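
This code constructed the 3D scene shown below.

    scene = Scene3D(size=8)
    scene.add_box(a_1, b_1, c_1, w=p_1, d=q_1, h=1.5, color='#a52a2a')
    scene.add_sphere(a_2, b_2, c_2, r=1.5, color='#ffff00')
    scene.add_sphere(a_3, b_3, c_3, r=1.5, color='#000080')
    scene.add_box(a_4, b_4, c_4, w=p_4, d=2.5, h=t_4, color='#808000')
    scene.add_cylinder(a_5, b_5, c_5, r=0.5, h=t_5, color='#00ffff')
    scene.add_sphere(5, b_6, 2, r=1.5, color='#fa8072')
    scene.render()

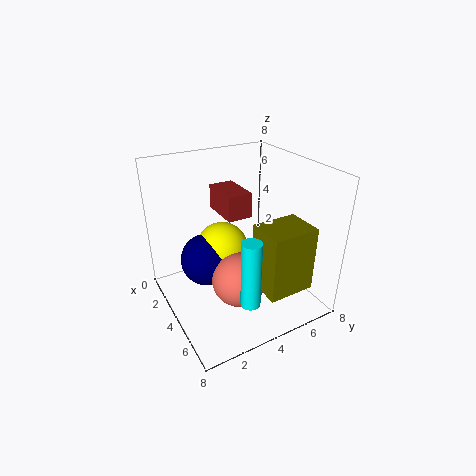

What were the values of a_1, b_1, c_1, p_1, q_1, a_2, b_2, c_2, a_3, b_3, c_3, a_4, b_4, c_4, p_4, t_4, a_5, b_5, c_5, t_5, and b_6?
a_1 = 0.5
b_1 = 4
c_1 = 4.5
p_1 = 2.5
q_1 = 1.5
a_2 = 3
b_2 = 3.5
c_2 = 3
a_3 = 3
b_3 = 2.5
c_3 = 2.5
a_4 = 5.5
b_4 = 4
c_4 = 2
p_4 = 2
t_4 = 3.5
a_5 = 7
b_5 = 3
c_5 = 2
t_5 = 3.5
b_6 = 3.5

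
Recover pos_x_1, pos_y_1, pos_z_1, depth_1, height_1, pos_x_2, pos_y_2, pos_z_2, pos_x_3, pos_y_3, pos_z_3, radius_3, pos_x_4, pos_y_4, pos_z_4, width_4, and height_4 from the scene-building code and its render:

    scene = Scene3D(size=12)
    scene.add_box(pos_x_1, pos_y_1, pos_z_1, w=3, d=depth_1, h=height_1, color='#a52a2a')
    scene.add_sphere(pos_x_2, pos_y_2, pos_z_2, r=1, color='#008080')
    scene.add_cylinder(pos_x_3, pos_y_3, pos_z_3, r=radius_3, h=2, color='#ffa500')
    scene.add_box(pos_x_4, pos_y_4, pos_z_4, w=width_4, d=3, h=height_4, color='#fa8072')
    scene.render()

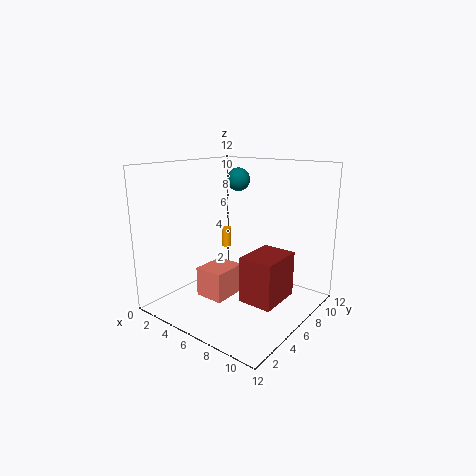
pos_x_1 = 6.5
pos_y_1 = 5.5
pos_z_1 = 0.5
depth_1 = 4
height_1 = 4
pos_x_2 = 4.5
pos_y_2 = 8
pos_z_2 = 10.5
pos_x_3 = 1
pos_y_3 = 10.5
pos_z_3 = 3
radius_3 = 0.5
pos_x_4 = 3.5
pos_y_4 = 3.5
pos_z_4 = 1
width_4 = 2.5
height_4 = 2.5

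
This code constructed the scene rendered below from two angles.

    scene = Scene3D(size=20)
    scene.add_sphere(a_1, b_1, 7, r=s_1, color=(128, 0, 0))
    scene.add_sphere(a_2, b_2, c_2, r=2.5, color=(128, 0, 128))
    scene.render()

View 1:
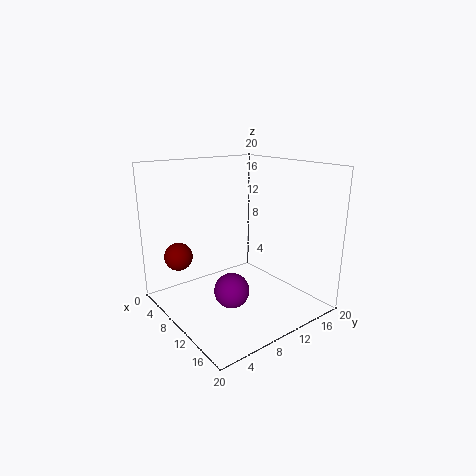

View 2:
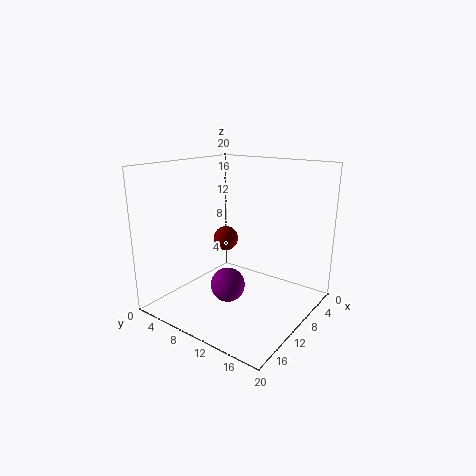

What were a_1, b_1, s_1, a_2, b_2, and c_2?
a_1 = 4.5, b_1 = 3.5, s_1 = 2, a_2 = 10.5, b_2 = 8.5, c_2 = 2.5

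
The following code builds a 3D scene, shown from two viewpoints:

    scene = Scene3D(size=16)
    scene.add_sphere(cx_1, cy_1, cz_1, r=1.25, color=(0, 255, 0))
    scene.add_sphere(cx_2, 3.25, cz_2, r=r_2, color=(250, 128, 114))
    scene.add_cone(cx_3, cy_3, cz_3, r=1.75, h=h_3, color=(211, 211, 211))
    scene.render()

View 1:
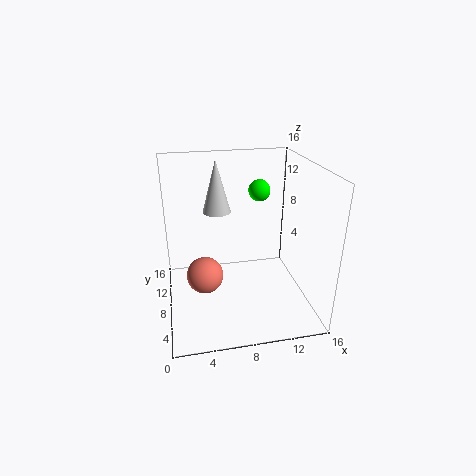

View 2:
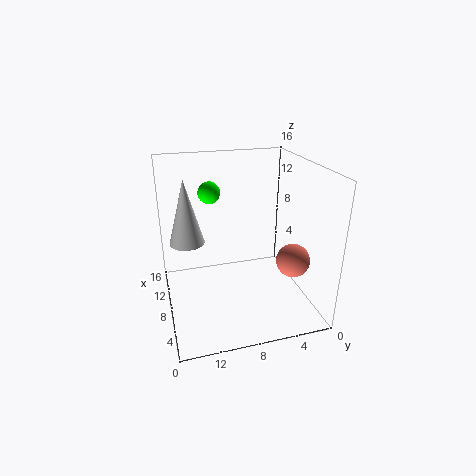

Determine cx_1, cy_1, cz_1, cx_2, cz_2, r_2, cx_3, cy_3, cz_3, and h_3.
cx_1 = 11; cy_1 = 10.5; cz_1 = 12.5; cx_2 = 3.75; cz_2 = 6.75; r_2 = 1.75; cx_3 = 6.5; cy_3 = 13.75; cz_3 = 9; h_3 = 6.5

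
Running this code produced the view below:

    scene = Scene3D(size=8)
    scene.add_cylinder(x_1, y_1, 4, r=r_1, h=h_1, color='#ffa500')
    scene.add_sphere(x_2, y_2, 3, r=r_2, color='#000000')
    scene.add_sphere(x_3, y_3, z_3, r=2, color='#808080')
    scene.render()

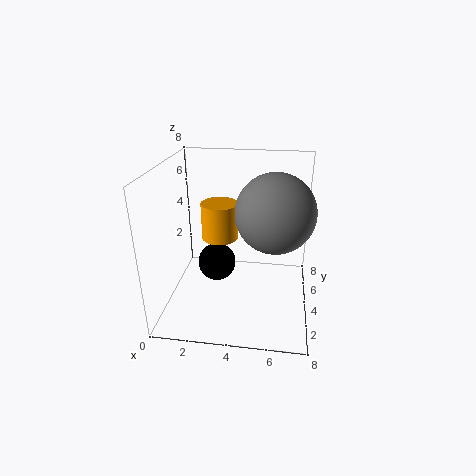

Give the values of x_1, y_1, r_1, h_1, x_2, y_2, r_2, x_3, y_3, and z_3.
x_1 = 3, y_1 = 4, r_1 = 1, h_1 = 2, x_2 = 3, y_2 = 3, r_2 = 1, x_3 = 6, y_3 = 3, z_3 = 6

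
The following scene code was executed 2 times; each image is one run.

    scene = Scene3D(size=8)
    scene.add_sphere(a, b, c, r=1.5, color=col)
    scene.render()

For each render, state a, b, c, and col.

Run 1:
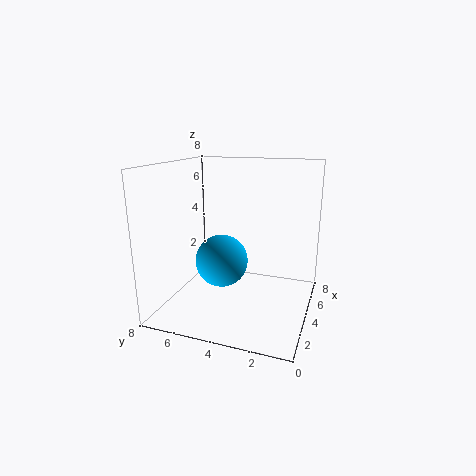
a = 4
b = 5
c = 2.5
col = 'deepskyblue'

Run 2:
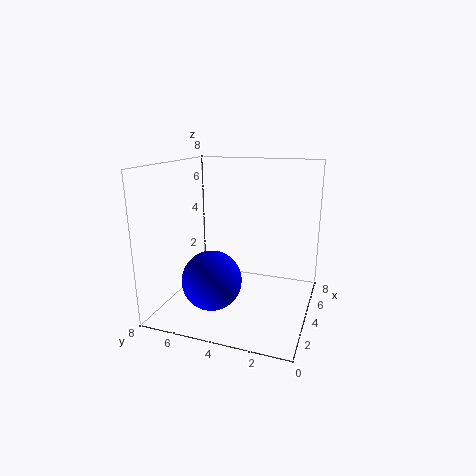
a = 1.5
b = 4.5
c = 2.5
col = 'blue'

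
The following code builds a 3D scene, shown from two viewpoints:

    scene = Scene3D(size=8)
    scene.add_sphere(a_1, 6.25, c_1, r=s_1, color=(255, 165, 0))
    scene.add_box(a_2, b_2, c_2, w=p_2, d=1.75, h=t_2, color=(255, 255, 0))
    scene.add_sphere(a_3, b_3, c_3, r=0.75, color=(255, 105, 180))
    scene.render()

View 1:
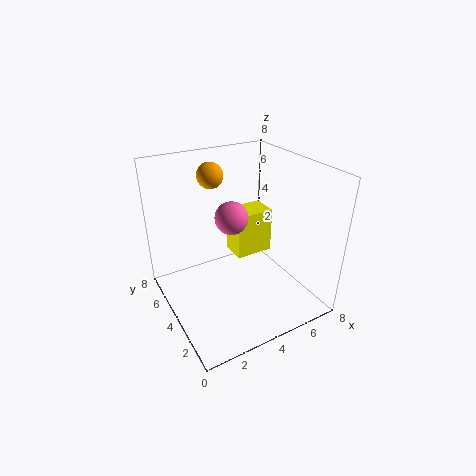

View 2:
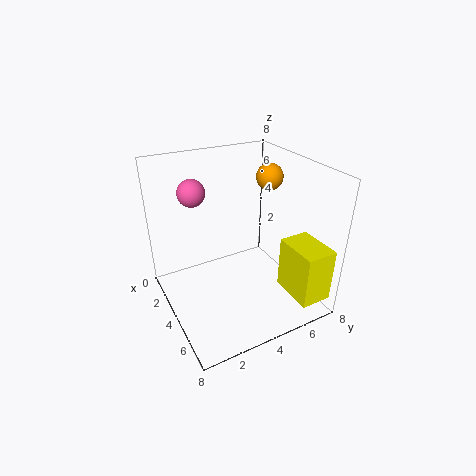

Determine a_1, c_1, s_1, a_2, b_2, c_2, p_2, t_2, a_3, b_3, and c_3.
a_1 = 3.5
c_1 = 7
s_1 = 0.75
a_2 = 5.25
b_2 = 6
c_2 = 1
p_2 = 2.5
t_2 = 3
a_3 = 2.5
b_3 = 2
c_3 = 6.5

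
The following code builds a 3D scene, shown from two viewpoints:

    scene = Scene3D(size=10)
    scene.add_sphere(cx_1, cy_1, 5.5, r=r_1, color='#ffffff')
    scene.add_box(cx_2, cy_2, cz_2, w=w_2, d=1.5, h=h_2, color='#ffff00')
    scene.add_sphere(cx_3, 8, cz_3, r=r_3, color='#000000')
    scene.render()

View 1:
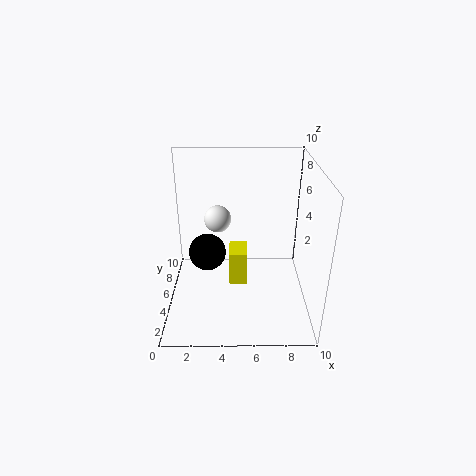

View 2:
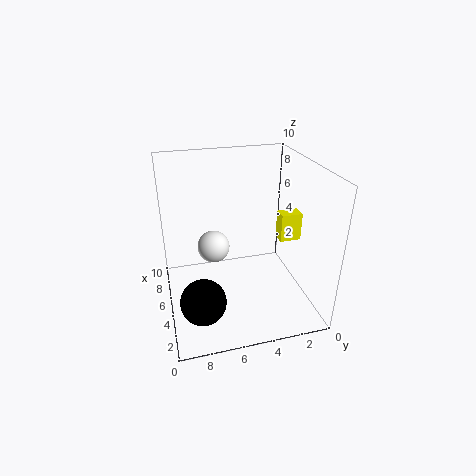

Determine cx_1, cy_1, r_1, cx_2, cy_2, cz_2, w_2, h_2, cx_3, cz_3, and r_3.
cx_1 = 3.5; cy_1 = 7; r_1 = 1; cx_2 = 4.5; cy_2 = 0.5; cz_2 = 4.5; w_2 = 1; h_2 = 2; cx_3 = 2.5; cz_3 = 2; r_3 = 1.5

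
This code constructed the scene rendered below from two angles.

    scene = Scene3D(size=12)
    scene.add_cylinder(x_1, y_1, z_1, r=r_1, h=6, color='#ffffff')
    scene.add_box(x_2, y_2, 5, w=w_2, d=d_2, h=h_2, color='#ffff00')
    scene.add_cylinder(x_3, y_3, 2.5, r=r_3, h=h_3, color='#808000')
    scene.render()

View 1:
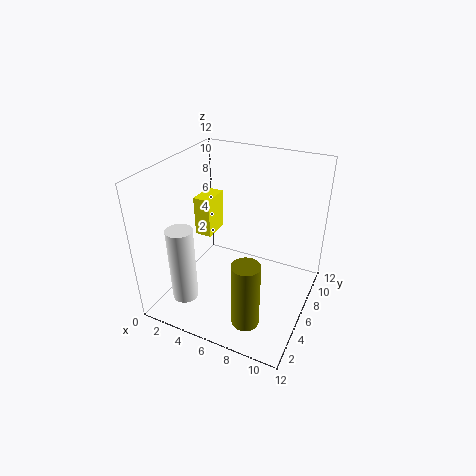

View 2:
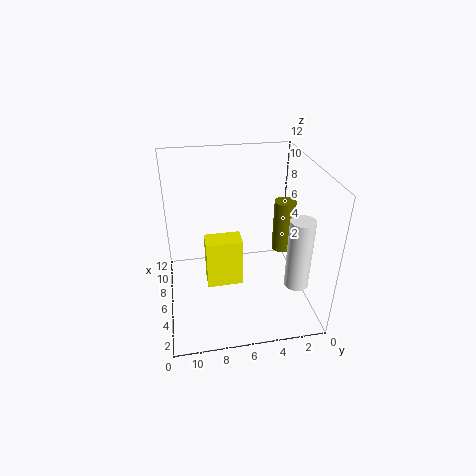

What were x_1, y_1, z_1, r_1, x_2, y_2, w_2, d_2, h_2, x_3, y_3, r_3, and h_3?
x_1 = 3.5, y_1 = 1.5, z_1 = 2.5, r_1 = 1, x_2 = 1.5, y_2 = 6.5, w_2 = 1.5, d_2 = 2.5, h_2 = 3.5, x_3 = 9, y_3 = 1, r_3 = 1, h_3 = 5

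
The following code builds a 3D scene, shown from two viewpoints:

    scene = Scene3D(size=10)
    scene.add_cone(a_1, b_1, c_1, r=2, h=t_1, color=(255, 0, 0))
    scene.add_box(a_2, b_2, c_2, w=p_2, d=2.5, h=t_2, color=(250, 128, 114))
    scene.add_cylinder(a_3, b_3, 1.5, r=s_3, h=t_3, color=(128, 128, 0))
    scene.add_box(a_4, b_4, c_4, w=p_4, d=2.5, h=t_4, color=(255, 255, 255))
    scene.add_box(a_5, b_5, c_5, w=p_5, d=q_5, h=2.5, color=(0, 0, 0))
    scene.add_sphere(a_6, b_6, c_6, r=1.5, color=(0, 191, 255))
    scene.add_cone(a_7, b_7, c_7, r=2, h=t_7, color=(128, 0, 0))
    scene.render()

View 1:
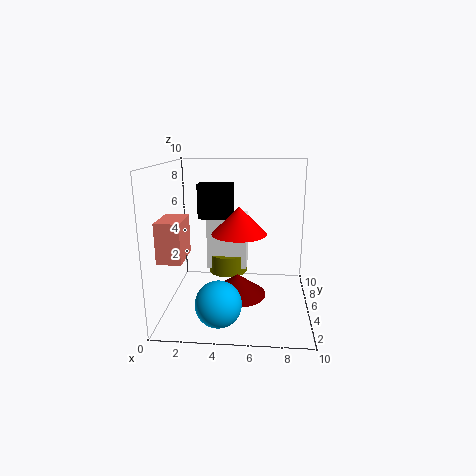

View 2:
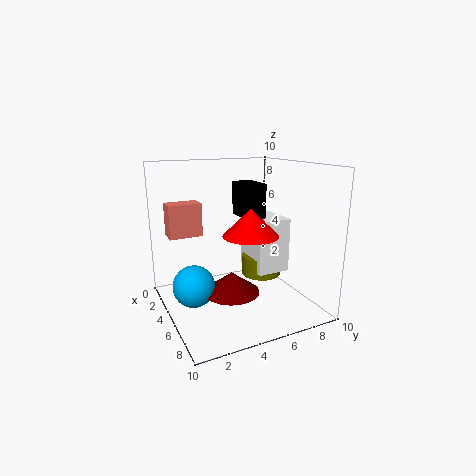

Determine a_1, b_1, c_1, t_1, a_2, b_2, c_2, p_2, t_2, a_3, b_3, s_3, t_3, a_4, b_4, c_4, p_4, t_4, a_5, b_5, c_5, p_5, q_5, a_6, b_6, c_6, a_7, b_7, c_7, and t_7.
a_1 = 5, b_1 = 6, c_1 = 5, t_1 = 2, a_2 = 0.5, b_2 = 1, c_2 = 4.5, p_2 = 1.5, t_2 = 2.5, a_3 = 4, b_3 = 7.5, s_3 = 1.5, t_3 = 1.5, a_4 = 2.5, b_4 = 6.5, c_4 = 2, p_4 = 3, t_4 = 4, a_5 = 2, b_5 = 6, c_5 = 6, p_5 = 2.5, q_5 = 1.5, a_6 = 4, b_6 = 2, c_6 = 1.5, a_7 = 5, b_7 = 4.5, c_7 = 1, t_7 = 1.5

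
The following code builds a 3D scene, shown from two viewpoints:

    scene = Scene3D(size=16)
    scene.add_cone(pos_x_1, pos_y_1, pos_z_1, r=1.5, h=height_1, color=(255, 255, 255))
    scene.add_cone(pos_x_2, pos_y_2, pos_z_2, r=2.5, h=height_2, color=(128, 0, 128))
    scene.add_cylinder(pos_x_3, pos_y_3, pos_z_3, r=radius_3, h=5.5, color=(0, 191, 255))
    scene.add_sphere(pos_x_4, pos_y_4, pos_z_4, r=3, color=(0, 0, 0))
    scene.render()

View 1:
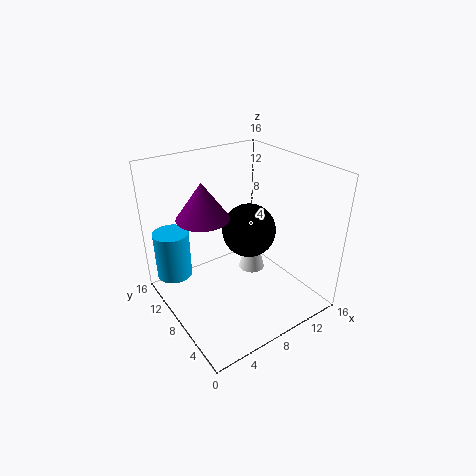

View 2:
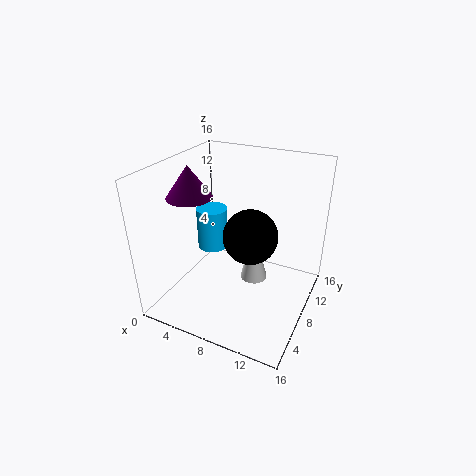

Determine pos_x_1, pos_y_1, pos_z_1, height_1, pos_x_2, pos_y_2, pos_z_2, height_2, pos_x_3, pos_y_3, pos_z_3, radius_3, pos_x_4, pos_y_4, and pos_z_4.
pos_x_1 = 10; pos_y_1 = 8; pos_z_1 = 3.5; height_1 = 6; pos_x_2 = 3; pos_y_2 = 6.5; pos_z_2 = 12.5; height_2 = 3.5; pos_x_3 = 2; pos_y_3 = 12.5; pos_z_3 = 3; radius_3 = 2; pos_x_4 = 9.5; pos_y_4 = 8; pos_z_4 = 8.5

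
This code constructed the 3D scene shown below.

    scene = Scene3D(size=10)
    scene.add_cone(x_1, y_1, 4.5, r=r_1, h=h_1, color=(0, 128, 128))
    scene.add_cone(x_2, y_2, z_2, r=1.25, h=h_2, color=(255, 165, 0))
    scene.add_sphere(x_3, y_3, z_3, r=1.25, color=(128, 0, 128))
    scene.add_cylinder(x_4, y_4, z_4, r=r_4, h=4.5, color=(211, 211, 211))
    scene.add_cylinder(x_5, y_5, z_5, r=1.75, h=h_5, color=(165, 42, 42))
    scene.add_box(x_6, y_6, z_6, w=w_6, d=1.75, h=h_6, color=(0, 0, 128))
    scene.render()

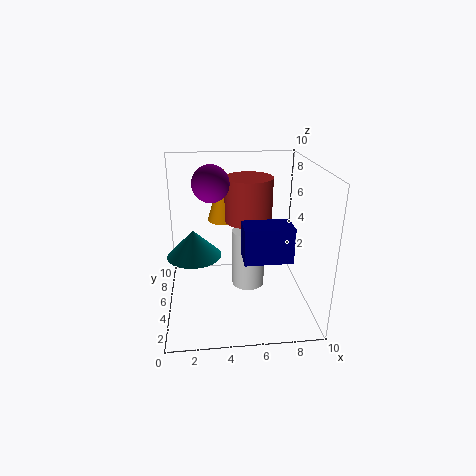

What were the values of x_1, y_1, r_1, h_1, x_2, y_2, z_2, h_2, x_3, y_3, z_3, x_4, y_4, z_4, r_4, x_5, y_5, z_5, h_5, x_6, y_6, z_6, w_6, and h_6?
x_1 = 2, y_1 = 3.75, r_1 = 1.75, h_1 = 1.75, x_2 = 4.25, y_2 = 8, z_2 = 5.25, h_2 = 4, x_3 = 3.25, y_3 = 5.5, z_3 = 8.75, x_4 = 6, y_4 = 6.75, z_4 = 0.25, r_4 = 1.25, x_5 = 6, y_5 = 7, z_5 = 5.5, h_5 = 3.25, x_6 = 5, y_6 = 1.5, z_6 = 4.75, w_6 = 3, h_6 = 2.25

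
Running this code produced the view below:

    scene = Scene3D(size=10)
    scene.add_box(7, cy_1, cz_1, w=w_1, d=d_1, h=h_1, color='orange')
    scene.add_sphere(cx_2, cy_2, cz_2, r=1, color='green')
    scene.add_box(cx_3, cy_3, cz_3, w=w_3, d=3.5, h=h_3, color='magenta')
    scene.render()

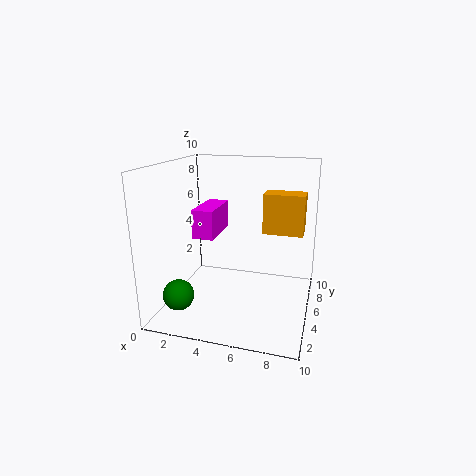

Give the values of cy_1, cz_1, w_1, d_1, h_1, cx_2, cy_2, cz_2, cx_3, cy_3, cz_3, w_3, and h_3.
cy_1 = 3.5, cz_1 = 6, w_1 = 2.5, d_1 = 1.5, h_1 = 2.5, cx_2 = 2, cy_2 = 1.5, cz_2 = 2, cx_3 = 2, cy_3 = 4, cz_3 = 5, w_3 = 1.5, h_3 = 2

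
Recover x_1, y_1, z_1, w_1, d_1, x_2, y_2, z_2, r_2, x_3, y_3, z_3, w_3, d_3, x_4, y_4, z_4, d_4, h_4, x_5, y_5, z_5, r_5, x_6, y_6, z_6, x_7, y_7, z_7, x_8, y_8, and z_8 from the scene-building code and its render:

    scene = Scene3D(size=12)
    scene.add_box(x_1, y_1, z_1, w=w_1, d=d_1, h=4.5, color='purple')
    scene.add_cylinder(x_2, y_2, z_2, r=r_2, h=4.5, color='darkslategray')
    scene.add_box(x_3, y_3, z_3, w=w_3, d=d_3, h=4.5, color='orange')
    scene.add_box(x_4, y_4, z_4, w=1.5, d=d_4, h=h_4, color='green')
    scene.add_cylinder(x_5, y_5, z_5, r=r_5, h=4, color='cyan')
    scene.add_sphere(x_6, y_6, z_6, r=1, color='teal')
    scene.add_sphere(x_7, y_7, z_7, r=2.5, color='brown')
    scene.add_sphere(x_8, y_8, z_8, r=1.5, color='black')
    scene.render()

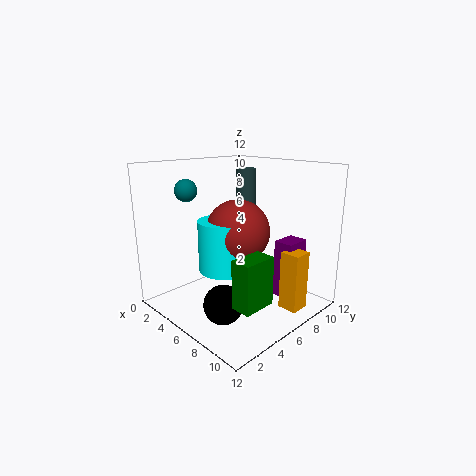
x_1 = 9.5
y_1 = 6.5
z_1 = 2
w_1 = 1.5
d_1 = 2
x_2 = 2
y_2 = 11
z_2 = 6.5
r_2 = 1
x_3 = 10.5
y_3 = 6
z_3 = 1.5
w_3 = 1.5
d_3 = 1.5
x_4 = 10
y_4 = 1.5
z_4 = 3
d_4 = 2.5
h_4 = 3.5
x_5 = 6.5
y_5 = 4
z_5 = 4
r_5 = 2
x_6 = 1
y_6 = 4.5
z_6 = 9.5
x_7 = 7
y_7 = 5
z_7 = 7
x_8 = 8
y_8 = 2.5
z_8 = 2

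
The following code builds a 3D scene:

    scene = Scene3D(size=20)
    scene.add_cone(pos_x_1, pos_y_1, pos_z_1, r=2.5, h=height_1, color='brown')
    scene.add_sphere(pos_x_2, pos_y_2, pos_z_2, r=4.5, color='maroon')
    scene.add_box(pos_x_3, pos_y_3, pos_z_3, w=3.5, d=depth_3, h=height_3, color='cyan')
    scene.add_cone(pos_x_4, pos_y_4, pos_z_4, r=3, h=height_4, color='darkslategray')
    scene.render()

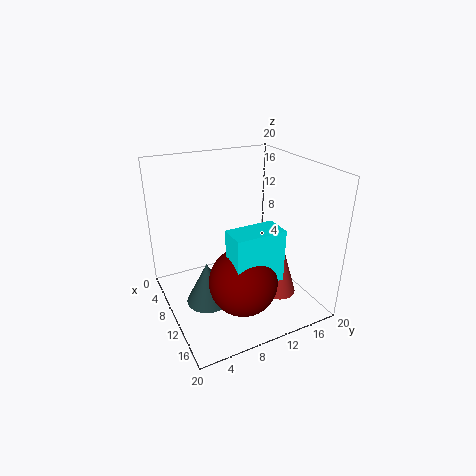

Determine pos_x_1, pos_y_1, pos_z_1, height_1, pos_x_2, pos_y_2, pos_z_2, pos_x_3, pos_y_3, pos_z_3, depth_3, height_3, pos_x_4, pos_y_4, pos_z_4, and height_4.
pos_x_1 = 12
pos_y_1 = 16
pos_z_1 = 0.5
height_1 = 8.5
pos_x_2 = 14.5
pos_y_2 = 8.5
pos_z_2 = 6
pos_x_3 = 13.5
pos_y_3 = 6.5
pos_z_3 = 6.5
depth_3 = 6.5
height_3 = 7
pos_x_4 = 10.5
pos_y_4 = 5
pos_z_4 = 1.5
height_4 = 6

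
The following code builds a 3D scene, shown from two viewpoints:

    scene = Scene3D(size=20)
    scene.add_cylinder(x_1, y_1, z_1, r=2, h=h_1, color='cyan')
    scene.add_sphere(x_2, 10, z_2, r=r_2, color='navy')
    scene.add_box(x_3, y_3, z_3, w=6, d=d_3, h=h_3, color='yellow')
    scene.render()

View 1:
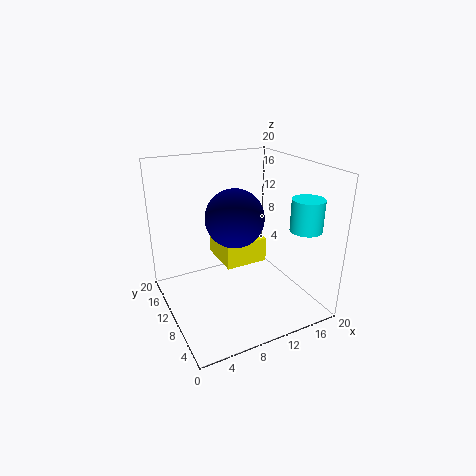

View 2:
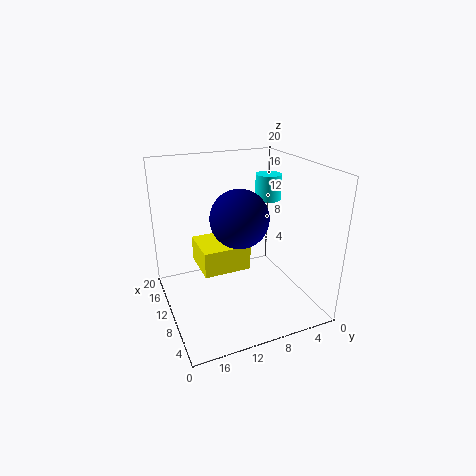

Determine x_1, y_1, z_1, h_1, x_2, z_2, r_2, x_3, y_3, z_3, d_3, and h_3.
x_1 = 15.5; y_1 = 2.5; z_1 = 13; h_1 = 4; x_2 = 9.5; z_2 = 13; r_2 = 4; x_3 = 8; y_3 = 9; z_3 = 6; d_3 = 6.5; h_3 = 3.5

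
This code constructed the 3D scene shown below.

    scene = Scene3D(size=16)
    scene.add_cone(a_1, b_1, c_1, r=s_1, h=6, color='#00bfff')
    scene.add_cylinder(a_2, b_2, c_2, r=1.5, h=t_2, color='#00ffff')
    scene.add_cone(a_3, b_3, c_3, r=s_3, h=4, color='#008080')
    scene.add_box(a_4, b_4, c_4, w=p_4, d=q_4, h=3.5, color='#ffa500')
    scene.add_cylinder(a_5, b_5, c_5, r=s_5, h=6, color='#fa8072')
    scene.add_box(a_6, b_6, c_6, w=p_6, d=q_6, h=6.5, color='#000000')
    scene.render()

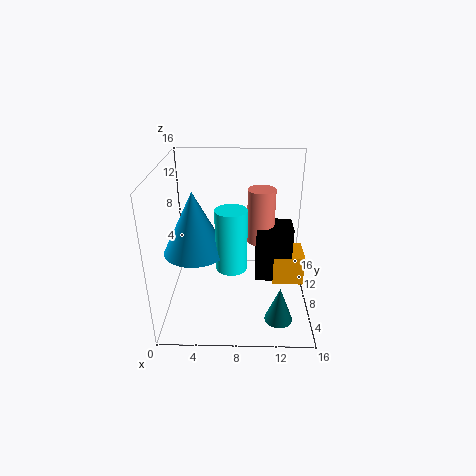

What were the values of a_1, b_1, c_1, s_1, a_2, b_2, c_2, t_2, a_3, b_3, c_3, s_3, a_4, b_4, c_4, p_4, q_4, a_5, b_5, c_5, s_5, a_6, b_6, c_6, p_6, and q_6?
a_1 = 4, b_1 = 3.5, c_1 = 9, s_1 = 3, a_2 = 7.5, b_2 = 3, c_2 = 7.5, t_2 = 6, a_3 = 12.5, b_3 = 3.5, c_3 = 0.5, s_3 = 1.5, a_4 = 12, b_4 = 7, c_4 = 2.5, p_4 = 3.5, q_4 = 3.5, a_5 = 10.5, b_5 = 8.5, c_5 = 7.5, s_5 = 1.5, a_6 = 10, b_6 = 7, c_6 = 3, p_6 = 4, q_6 = 3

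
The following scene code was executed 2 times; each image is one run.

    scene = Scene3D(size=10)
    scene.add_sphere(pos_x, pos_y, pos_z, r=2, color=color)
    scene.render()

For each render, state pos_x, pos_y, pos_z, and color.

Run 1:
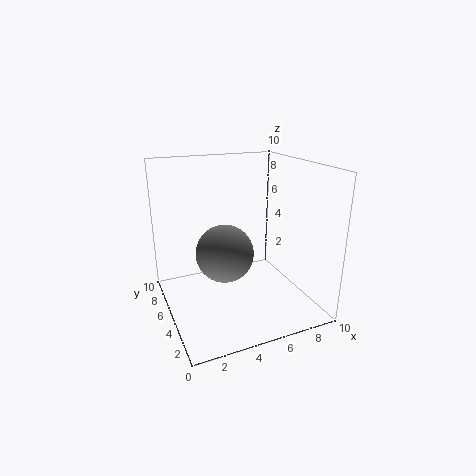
pos_x = 4
pos_y = 5
pos_z = 4
color = 'gray'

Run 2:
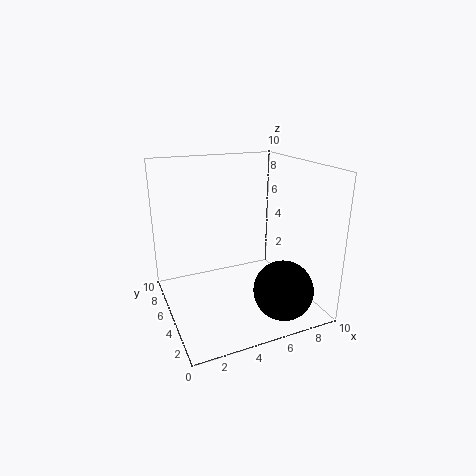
pos_x = 7
pos_y = 2
pos_z = 2
color = 'black'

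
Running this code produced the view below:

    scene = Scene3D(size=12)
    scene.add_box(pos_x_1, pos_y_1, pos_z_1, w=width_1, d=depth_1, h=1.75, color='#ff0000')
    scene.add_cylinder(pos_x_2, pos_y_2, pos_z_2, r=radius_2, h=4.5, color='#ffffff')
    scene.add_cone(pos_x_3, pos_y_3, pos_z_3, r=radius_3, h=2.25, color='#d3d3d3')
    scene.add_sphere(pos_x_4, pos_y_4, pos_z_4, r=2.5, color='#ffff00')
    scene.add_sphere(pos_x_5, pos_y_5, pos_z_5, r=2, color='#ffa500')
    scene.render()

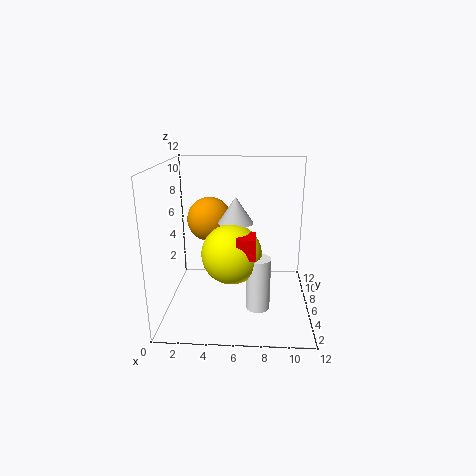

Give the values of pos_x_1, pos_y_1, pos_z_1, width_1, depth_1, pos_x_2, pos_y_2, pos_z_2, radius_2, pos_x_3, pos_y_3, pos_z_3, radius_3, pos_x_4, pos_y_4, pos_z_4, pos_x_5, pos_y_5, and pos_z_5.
pos_x_1 = 6, pos_y_1 = 3.5, pos_z_1 = 5, width_1 = 1.5, depth_1 = 2, pos_x_2 = 7.75, pos_y_2 = 4.75, pos_z_2 = 0.25, radius_2 = 1, pos_x_3 = 5.75, pos_y_3 = 7, pos_z_3 = 7, radius_3 = 1.5, pos_x_4 = 5.5, pos_y_4 = 5.5, pos_z_4 = 4.75, pos_x_5 = 3.25, pos_y_5 = 8.75, pos_z_5 = 6.75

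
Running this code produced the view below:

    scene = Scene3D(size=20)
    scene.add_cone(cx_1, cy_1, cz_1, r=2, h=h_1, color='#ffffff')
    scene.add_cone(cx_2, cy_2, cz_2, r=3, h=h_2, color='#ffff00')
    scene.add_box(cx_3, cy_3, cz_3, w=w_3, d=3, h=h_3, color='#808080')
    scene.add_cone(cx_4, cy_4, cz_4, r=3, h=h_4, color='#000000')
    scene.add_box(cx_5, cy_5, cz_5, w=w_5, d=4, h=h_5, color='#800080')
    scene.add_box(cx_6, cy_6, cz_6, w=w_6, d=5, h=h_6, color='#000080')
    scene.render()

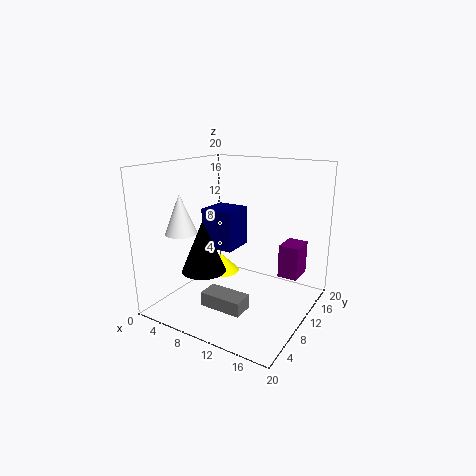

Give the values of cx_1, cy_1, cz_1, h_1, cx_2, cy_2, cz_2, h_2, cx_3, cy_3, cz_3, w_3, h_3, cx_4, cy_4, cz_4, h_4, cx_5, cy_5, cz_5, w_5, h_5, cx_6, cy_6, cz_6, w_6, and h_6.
cx_1 = 6, cy_1 = 3, cz_1 = 12, h_1 = 5, cx_2 = 3, cy_2 = 16, cz_2 = 1, h_2 = 3, cx_3 = 7, cy_3 = 5, cz_3 = 1, w_3 = 6, h_3 = 2, cx_4 = 7, cy_4 = 6, cz_4 = 6, h_4 = 7, cx_5 = 14, cy_5 = 15, cz_5 = 3, w_5 = 3, h_5 = 5, cx_6 = 3, cy_6 = 11, cz_6 = 7, w_6 = 5, h_6 = 6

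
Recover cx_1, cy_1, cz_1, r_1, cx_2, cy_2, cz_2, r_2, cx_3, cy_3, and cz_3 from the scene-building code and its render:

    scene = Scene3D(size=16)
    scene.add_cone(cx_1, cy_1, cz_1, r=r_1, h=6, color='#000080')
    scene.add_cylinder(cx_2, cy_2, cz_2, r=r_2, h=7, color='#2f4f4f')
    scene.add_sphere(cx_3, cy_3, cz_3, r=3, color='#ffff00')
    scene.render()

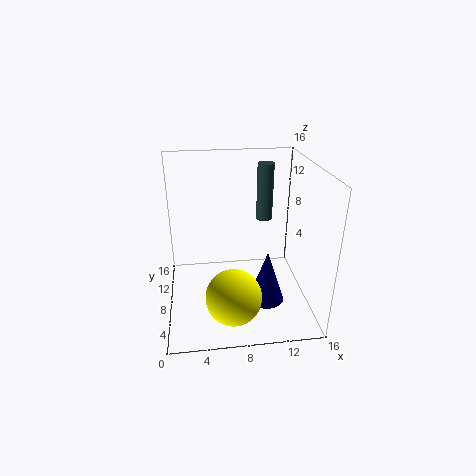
cx_1 = 11; cy_1 = 6; cz_1 = 1; r_1 = 2; cx_2 = 12; cy_2 = 13; cz_2 = 8; r_2 = 1; cx_3 = 7; cy_3 = 4; cz_3 = 3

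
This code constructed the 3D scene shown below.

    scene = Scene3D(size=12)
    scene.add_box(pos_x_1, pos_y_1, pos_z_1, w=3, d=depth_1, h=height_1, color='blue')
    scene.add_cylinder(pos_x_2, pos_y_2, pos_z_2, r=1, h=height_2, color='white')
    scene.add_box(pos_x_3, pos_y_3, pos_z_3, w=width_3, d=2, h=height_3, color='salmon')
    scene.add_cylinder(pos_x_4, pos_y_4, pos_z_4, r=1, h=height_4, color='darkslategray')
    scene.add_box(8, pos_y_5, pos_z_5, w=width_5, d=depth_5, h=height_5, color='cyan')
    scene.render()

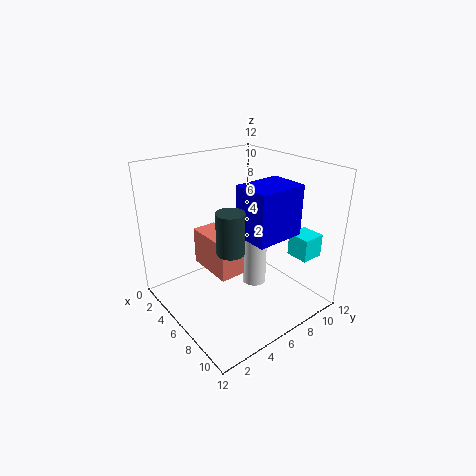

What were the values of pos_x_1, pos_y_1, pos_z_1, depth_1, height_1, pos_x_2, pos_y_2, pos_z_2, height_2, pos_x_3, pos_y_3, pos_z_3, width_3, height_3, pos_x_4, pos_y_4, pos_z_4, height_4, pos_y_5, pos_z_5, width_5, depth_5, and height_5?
pos_x_1 = 7; pos_y_1 = 5; pos_z_1 = 7; depth_1 = 4; height_1 = 4; pos_x_2 = 7; pos_y_2 = 7; pos_z_2 = 2; height_2 = 5; pos_x_3 = 4; pos_y_3 = 3; pos_z_3 = 4; width_3 = 4; height_3 = 3; pos_x_4 = 9; pos_y_4 = 3; pos_z_4 = 7; height_4 = 3; pos_y_5 = 10; pos_z_5 = 4; width_5 = 2; depth_5 = 2; height_5 = 2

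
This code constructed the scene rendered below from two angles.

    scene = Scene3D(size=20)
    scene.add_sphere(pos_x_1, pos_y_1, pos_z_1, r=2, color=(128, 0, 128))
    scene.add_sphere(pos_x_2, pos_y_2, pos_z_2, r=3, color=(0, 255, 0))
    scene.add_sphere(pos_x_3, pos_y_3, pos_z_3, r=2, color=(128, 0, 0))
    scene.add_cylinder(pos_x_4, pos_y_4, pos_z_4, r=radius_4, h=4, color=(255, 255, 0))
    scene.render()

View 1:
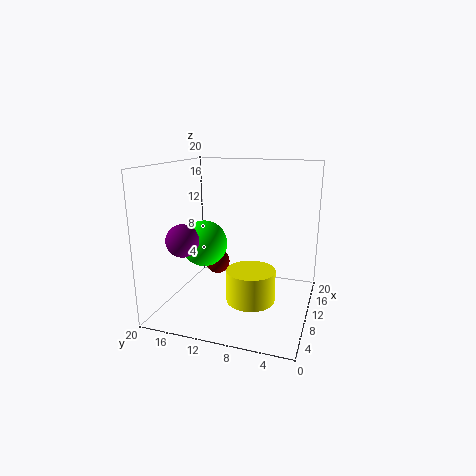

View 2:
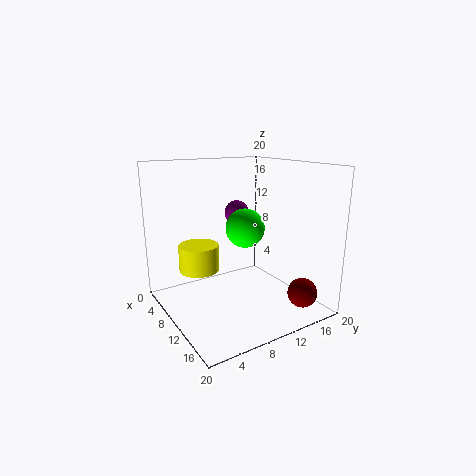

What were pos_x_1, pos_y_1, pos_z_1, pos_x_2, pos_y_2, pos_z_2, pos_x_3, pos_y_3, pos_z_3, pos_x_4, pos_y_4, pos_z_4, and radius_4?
pos_x_1 = 2.5; pos_y_1 = 14.5; pos_z_1 = 11.5; pos_x_2 = 6.5; pos_y_2 = 13.5; pos_z_2 = 10; pos_x_3 = 17; pos_y_3 = 16; pos_z_3 = 3; pos_x_4 = 4.5; pos_y_4 = 6.5; pos_z_4 = 4; radius_4 = 3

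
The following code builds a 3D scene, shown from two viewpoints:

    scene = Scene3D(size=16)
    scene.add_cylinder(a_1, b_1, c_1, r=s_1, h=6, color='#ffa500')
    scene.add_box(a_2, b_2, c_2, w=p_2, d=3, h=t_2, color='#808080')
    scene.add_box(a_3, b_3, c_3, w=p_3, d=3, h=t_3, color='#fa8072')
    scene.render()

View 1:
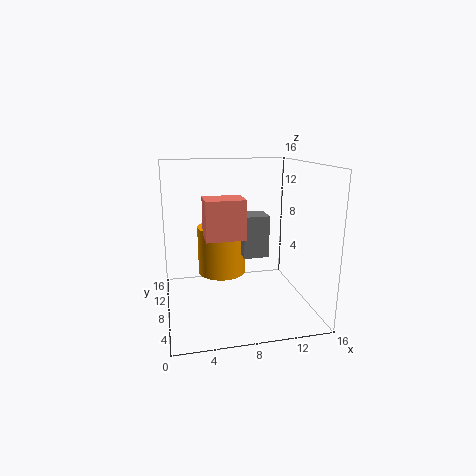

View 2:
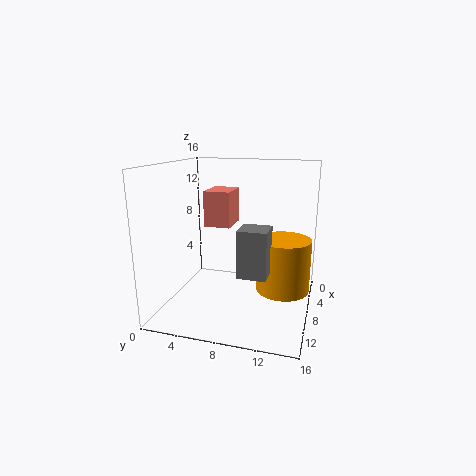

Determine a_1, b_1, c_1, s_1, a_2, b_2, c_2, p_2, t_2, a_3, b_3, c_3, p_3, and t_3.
a_1 = 7, b_1 = 13, c_1 = 2, s_1 = 3, a_2 = 9, b_2 = 9, c_2 = 5, p_2 = 3, t_2 = 5, a_3 = 4, b_3 = 4, c_3 = 9, p_3 = 4, t_3 = 4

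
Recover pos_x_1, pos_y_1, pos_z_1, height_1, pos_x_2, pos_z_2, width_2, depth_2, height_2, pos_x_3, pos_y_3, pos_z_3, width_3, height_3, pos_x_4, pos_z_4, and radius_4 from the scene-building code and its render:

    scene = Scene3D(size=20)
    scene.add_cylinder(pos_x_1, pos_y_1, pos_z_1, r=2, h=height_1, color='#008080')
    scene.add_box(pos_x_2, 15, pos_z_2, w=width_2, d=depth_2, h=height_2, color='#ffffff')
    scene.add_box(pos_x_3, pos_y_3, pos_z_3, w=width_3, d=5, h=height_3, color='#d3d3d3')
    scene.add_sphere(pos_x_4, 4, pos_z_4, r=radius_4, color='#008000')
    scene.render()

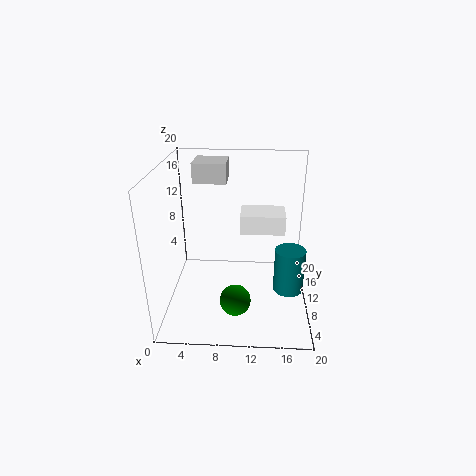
pos_x_1 = 17
pos_y_1 = 7
pos_z_1 = 4
height_1 = 6
pos_x_2 = 10
pos_z_2 = 8
width_2 = 7
depth_2 = 5
height_2 = 3
pos_x_3 = 3
pos_y_3 = 15
pos_z_3 = 16
width_3 = 5
height_3 = 3
pos_x_4 = 10
pos_z_4 = 4
radius_4 = 2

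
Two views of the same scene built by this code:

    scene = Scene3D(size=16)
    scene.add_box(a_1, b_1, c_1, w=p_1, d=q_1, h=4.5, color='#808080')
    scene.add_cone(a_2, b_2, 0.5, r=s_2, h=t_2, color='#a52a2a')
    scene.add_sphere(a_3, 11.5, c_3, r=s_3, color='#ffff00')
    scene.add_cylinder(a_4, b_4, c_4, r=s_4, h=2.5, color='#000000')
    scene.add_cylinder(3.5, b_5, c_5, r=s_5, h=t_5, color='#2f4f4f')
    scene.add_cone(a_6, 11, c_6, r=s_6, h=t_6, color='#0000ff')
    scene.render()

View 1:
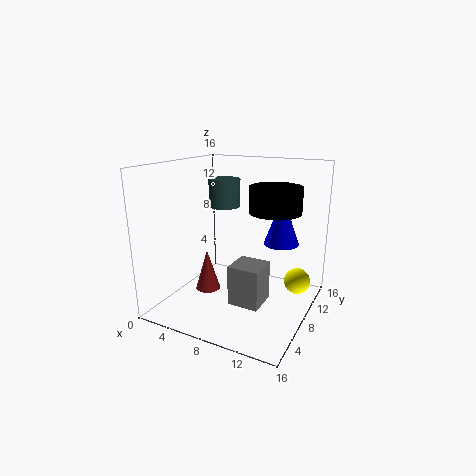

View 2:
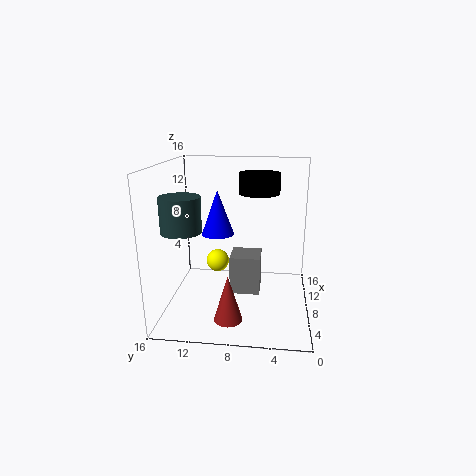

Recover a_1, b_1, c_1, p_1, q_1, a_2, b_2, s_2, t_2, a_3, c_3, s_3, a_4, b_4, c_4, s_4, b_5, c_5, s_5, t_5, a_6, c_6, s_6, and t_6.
a_1 = 8
b_1 = 5.5
c_1 = 1
p_1 = 3.5
q_1 = 3.5
a_2 = 3.5
b_2 = 8.5
s_2 = 1.5
t_2 = 5
a_3 = 14
c_3 = 2.5
s_3 = 1.5
a_4 = 13
b_4 = 6
c_4 = 12
s_4 = 2.5
b_5 = 13
c_5 = 10
s_5 = 2
t_5 = 3.5
a_6 = 12
c_6 = 7
s_6 = 2
t_6 = 5.5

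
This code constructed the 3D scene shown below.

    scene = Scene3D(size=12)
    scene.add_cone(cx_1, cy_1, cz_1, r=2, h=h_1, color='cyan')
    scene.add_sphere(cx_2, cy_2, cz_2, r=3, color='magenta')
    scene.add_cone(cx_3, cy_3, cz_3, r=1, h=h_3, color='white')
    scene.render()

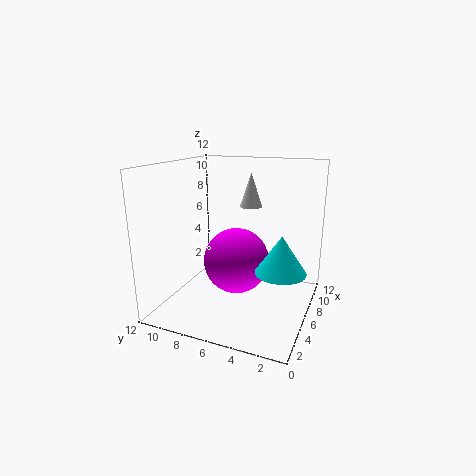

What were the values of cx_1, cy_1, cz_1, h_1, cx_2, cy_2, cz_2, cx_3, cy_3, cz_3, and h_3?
cx_1 = 5; cy_1 = 2; cz_1 = 4; h_1 = 3; cx_2 = 8; cy_2 = 7; cz_2 = 3; cx_3 = 9; cy_3 = 6; cz_3 = 8; h_3 = 3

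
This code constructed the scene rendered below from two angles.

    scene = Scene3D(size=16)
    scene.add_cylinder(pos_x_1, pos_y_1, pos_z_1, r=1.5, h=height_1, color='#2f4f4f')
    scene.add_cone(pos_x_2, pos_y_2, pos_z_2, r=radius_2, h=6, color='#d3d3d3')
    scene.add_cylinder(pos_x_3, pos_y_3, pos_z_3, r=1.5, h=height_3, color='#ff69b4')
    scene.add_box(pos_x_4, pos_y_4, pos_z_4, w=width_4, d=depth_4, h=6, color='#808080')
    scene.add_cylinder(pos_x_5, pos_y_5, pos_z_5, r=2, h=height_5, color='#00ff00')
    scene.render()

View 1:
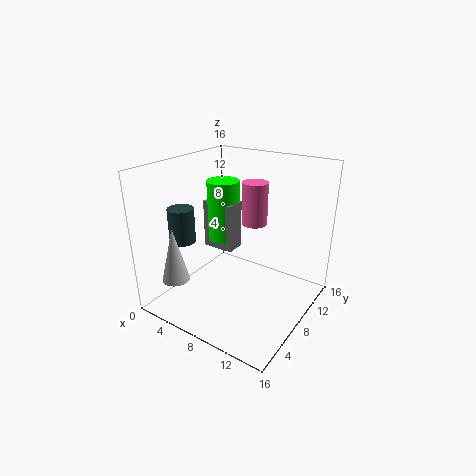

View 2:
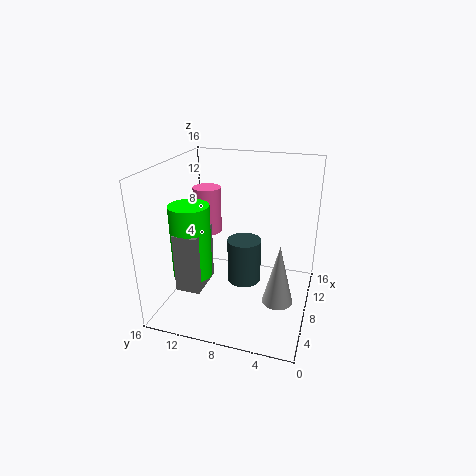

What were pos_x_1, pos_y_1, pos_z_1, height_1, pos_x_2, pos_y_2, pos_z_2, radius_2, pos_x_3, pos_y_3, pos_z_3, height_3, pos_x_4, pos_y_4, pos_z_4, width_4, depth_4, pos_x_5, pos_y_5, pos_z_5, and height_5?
pos_x_1 = 2, pos_y_1 = 5.5, pos_z_1 = 7, height_1 = 4, pos_x_2 = 3.5, pos_y_2 = 2.5, pos_z_2 = 4, radius_2 = 1.5, pos_x_3 = 8, pos_y_3 = 11.5, pos_z_3 = 8.5, height_3 = 5, pos_x_4 = 1.5, pos_y_4 = 10, pos_z_4 = 4.5, width_4 = 4, depth_4 = 2.5, pos_x_5 = 3.5, pos_y_5 = 11.5, pos_z_5 = 5.5, height_5 = 7.5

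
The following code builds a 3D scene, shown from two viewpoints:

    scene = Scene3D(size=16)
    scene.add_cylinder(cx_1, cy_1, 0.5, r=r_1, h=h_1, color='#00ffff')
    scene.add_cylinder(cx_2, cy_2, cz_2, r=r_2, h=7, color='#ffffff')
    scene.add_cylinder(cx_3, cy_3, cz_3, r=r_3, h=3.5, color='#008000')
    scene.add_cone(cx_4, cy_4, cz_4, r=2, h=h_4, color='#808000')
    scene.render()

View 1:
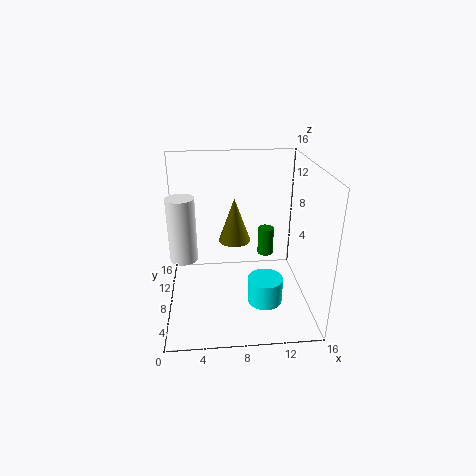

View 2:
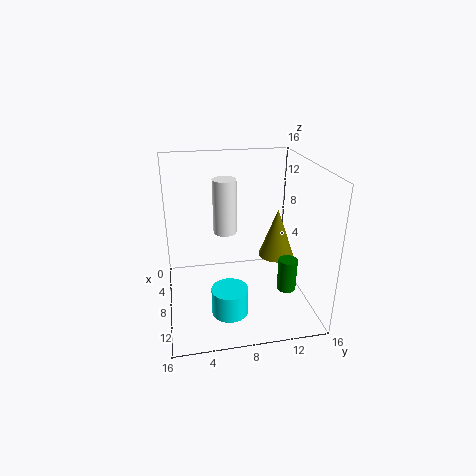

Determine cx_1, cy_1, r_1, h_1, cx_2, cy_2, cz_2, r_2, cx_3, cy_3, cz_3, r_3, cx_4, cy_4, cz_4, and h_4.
cx_1 = 11; cy_1 = 6.5; r_1 = 2; h_1 = 3; cx_2 = 2; cy_2 = 7.5; cz_2 = 6; r_2 = 1.5; cx_3 = 12; cy_3 = 12.5; cz_3 = 3.5; r_3 = 1; cx_4 = 8; cy_4 = 12.5; cz_4 = 5.5; h_4 = 5.5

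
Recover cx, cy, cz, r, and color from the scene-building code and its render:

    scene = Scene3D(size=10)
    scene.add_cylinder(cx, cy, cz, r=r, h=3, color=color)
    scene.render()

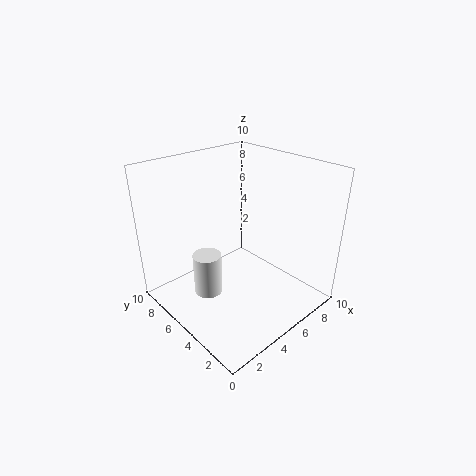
cx = 3; cy = 6; cz = 1; r = 1; color = 'white'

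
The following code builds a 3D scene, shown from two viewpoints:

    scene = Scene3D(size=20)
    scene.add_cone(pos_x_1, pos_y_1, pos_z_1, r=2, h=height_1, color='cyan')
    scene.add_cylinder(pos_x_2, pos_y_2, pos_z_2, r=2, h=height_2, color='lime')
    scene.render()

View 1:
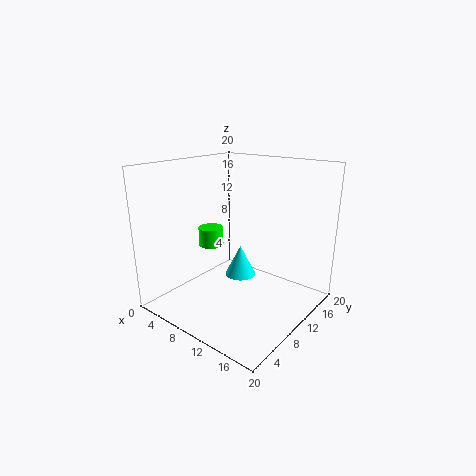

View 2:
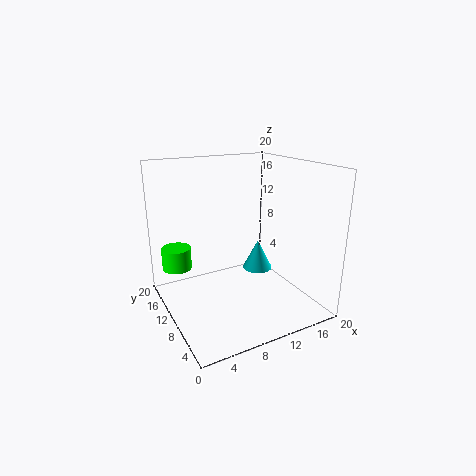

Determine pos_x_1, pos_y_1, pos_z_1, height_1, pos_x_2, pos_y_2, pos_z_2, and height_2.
pos_x_1 = 12
pos_y_1 = 8
pos_z_1 = 6
height_1 = 4
pos_x_2 = 2
pos_y_2 = 13
pos_z_2 = 6
height_2 = 3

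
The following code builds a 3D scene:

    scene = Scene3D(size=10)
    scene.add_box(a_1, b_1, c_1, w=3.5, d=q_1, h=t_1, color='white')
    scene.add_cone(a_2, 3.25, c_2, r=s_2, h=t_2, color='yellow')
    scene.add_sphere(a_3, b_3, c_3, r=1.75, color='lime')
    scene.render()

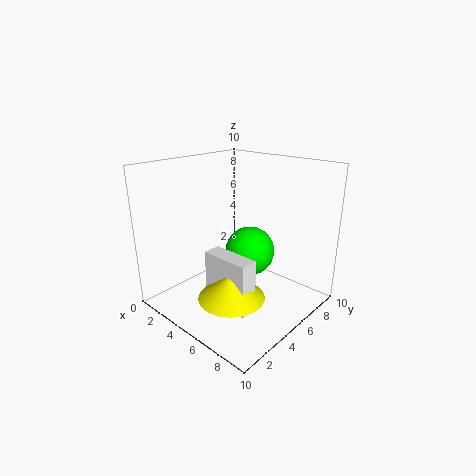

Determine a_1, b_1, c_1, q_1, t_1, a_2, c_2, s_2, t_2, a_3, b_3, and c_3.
a_1 = 3.75, b_1 = 3, c_1 = 0.5, q_1 = 1.25, t_1 = 3.75, a_2 = 6, c_2 = 1.5, s_2 = 2.25, t_2 = 1.75, a_3 = 5.25, b_3 = 6, c_3 = 3.75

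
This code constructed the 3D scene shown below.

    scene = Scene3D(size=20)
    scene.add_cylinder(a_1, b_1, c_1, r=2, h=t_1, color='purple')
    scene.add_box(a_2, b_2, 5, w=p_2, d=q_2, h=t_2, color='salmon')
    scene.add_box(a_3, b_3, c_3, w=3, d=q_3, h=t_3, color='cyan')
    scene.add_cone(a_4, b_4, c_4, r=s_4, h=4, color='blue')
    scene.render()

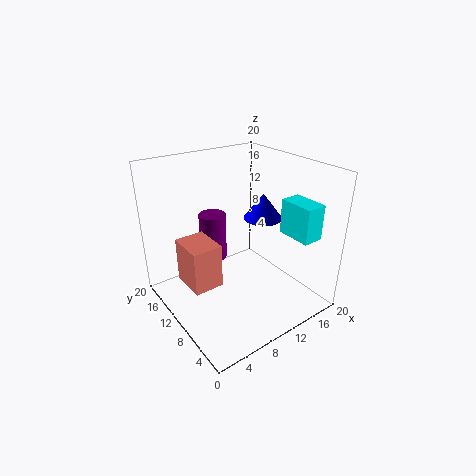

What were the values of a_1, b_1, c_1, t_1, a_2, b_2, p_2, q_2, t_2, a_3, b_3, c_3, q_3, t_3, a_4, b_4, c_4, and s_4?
a_1 = 9
b_1 = 15
c_1 = 5
t_1 = 7
a_2 = 2
b_2 = 8
p_2 = 4
q_2 = 5
t_2 = 6
a_3 = 16
b_3 = 3
c_3 = 10
q_3 = 5
t_3 = 5
a_4 = 17
b_4 = 13
c_4 = 10
s_4 = 3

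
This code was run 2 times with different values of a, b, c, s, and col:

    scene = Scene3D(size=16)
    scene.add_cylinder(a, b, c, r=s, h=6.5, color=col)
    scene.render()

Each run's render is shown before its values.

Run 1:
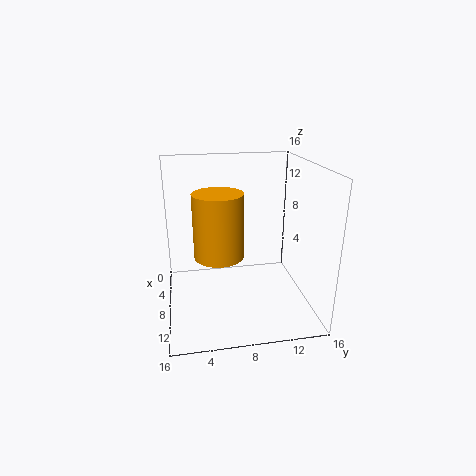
a = 11; b = 5.5; c = 7.5; s = 2.5; col = 'orange'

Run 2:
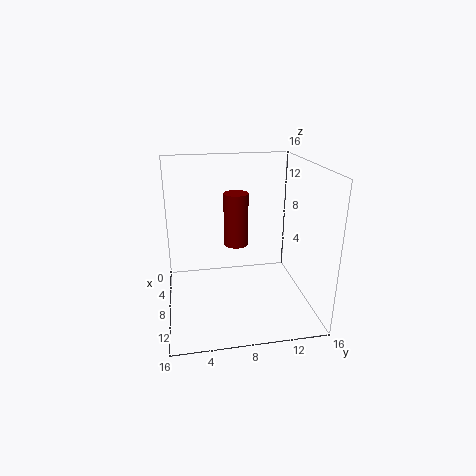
a = 4; b = 8.5; c = 5.5; s = 1.5; col = 'maroon'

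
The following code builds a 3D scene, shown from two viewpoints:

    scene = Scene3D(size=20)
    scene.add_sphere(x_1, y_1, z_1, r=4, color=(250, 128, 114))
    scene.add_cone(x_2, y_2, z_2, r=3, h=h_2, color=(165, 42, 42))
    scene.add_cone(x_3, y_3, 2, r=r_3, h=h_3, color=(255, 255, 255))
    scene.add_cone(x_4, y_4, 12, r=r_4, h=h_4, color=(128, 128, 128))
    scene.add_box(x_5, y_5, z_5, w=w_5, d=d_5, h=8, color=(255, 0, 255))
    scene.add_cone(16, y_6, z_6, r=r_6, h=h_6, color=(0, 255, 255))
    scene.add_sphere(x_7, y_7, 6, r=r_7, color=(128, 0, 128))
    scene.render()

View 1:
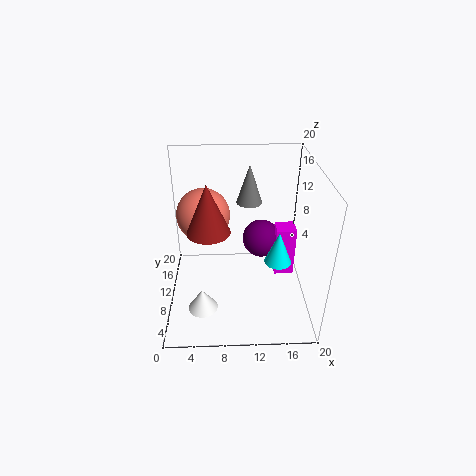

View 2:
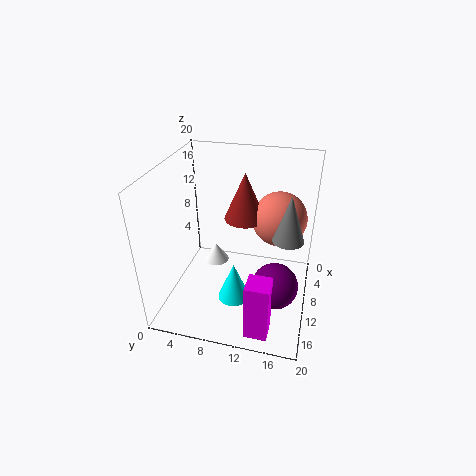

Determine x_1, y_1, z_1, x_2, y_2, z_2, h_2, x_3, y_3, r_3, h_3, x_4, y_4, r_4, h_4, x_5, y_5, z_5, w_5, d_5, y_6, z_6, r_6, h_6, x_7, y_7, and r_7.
x_1 = 5; y_1 = 15; z_1 = 11; x_2 = 6; y_2 = 10; z_2 = 11; h_2 = 7; x_3 = 5; y_3 = 5; r_3 = 2; h_3 = 3; x_4 = 12; y_4 = 17; r_4 = 2; h_4 = 6; x_5 = 16; y_5 = 13; z_5 = 1; w_5 = 3; d_5 = 3; y_6 = 11; z_6 = 5; r_6 = 2; h_6 = 5; x_7 = 14; y_7 = 16; r_7 = 3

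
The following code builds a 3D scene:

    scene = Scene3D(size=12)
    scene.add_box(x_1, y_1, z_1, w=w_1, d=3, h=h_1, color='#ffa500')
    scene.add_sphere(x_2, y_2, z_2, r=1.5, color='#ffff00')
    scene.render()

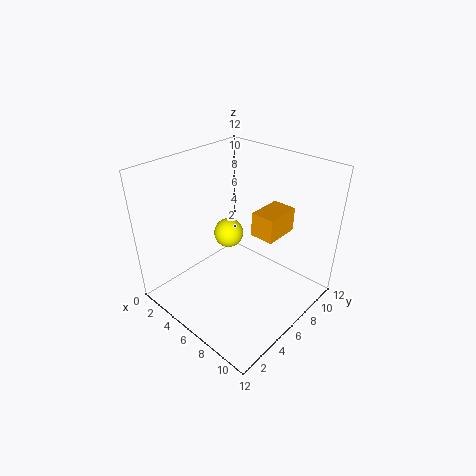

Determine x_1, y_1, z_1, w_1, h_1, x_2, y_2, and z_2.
x_1 = 7, y_1 = 6.5, z_1 = 6.5, w_1 = 2, h_1 = 2, x_2 = 1.5, y_2 = 9.5, z_2 = 3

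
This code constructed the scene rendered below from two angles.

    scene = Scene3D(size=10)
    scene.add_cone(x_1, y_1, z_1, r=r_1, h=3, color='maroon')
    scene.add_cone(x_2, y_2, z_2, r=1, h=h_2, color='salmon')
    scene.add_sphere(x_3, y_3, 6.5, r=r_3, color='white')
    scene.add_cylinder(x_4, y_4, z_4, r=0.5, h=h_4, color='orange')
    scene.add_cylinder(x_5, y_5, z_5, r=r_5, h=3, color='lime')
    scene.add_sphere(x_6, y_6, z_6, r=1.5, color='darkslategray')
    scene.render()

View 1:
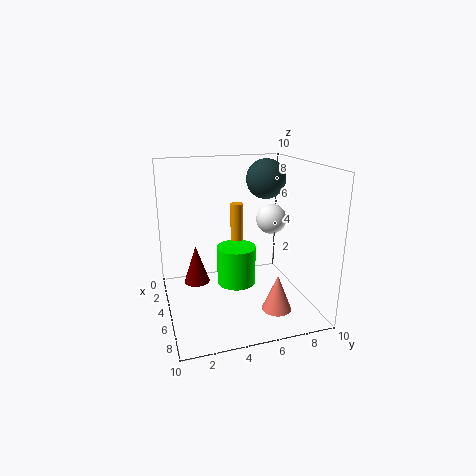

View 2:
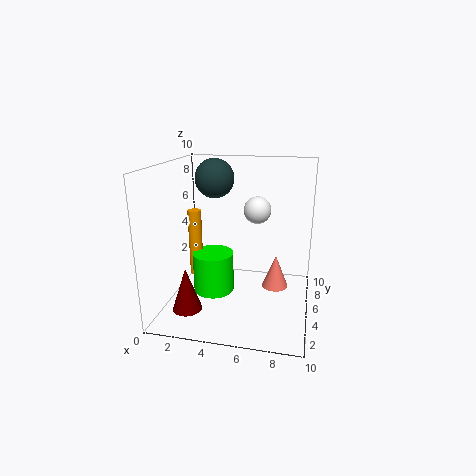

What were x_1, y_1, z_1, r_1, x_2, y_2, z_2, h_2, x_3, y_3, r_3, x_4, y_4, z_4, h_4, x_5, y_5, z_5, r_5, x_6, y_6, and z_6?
x_1 = 2
y_1 = 2.5
z_1 = 0.5
r_1 = 1
x_2 = 7.5
y_2 = 7
z_2 = 0.5
h_2 = 2.5
x_3 = 6
y_3 = 7
r_3 = 1
x_4 = 1.5
y_4 = 6
z_4 = 1.5
h_4 = 5
x_5 = 3
y_5 = 5.5
z_5 = 0.5
r_5 = 1.5
x_6 = 2.5
y_6 = 8
z_6 = 8.5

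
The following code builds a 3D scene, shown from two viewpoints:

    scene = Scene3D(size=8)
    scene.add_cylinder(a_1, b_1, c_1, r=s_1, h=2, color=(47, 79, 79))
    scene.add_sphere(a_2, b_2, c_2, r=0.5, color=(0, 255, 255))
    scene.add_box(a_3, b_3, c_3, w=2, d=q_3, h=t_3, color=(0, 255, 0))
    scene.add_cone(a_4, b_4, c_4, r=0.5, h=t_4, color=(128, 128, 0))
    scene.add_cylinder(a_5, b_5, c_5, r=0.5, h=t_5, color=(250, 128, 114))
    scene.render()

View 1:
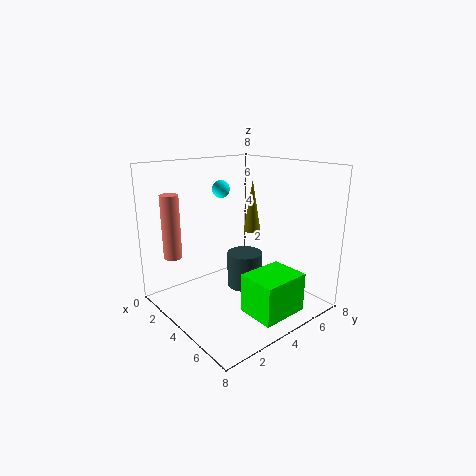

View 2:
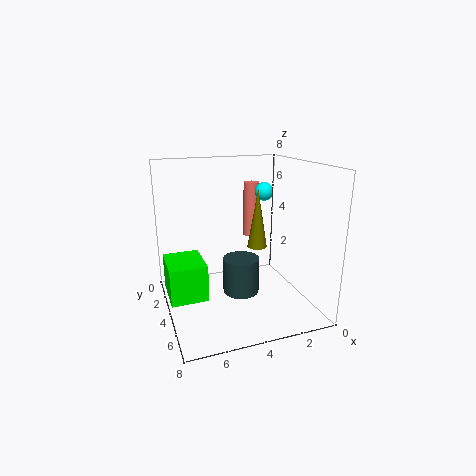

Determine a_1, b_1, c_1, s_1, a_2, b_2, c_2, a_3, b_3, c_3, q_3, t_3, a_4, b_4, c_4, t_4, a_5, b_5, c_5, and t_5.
a_1 = 4, b_1 = 4.5, c_1 = 1, s_1 = 1, a_2 = 2.5, b_2 = 4, c_2 = 6.5, a_3 = 6, b_3 = 2.5, c_3 = 1, q_3 = 2.5, t_3 = 2, a_4 = 3.5, b_4 = 5.5, c_4 = 4, t_4 = 3, a_5 = 2, b_5 = 1, c_5 = 3, t_5 = 3.5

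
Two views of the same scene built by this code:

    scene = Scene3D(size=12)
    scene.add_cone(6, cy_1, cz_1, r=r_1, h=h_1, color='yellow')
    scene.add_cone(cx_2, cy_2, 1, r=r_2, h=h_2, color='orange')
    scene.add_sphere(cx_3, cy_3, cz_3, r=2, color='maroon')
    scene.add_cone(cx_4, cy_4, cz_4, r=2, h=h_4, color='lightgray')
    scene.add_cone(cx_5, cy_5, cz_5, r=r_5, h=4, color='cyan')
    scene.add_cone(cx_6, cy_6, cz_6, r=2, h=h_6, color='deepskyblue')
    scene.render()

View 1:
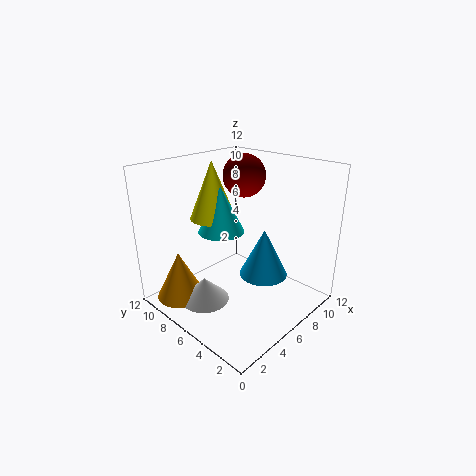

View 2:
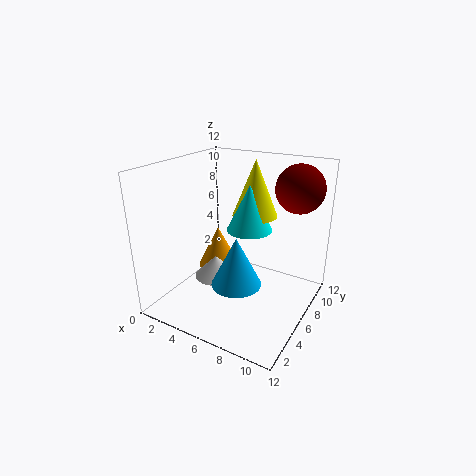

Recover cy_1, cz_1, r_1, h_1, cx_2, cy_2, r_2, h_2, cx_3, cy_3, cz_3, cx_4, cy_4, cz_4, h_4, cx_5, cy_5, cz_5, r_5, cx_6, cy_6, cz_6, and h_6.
cy_1 = 9
cz_1 = 7
r_1 = 2
h_1 = 5
cx_2 = 2
cy_2 = 9
r_2 = 2
h_2 = 4
cx_3 = 10
cy_3 = 9
cz_3 = 10
cx_4 = 3
cy_4 = 7
cz_4 = 1
h_4 = 2
cx_5 = 6
cy_5 = 8
cz_5 = 6
r_5 = 2
cx_6 = 7
cy_6 = 4
cz_6 = 3
h_6 = 4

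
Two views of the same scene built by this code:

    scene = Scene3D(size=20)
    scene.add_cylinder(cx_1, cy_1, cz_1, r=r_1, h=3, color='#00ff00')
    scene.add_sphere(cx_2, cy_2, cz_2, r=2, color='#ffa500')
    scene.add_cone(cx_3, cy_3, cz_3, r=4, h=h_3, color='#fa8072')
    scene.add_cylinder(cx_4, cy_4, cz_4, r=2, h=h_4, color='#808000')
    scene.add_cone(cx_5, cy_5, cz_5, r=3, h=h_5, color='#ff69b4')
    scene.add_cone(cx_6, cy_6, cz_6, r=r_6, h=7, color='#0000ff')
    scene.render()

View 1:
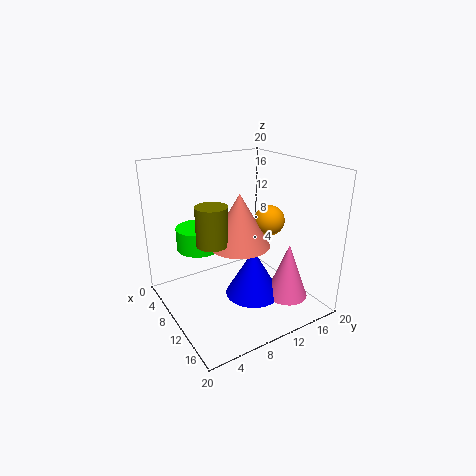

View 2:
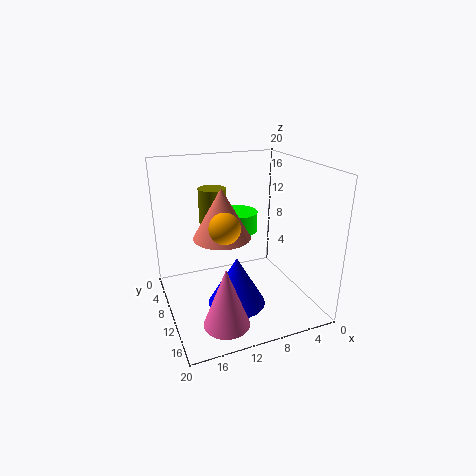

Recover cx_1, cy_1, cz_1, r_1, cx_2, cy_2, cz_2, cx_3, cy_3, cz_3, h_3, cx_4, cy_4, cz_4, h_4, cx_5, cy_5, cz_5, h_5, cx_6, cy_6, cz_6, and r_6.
cx_1 = 8; cy_1 = 5; cz_1 = 9; r_1 = 3; cx_2 = 13; cy_2 = 13; cz_2 = 13; cx_3 = 12; cy_3 = 9; cz_3 = 10; h_3 = 7; cx_4 = 12; cy_4 = 5; cz_4 = 11; h_4 = 5; cx_5 = 14; cy_5 = 16; cz_5 = 1; h_5 = 8; cx_6 = 11; cy_6 = 12; cz_6 = 1; r_6 = 4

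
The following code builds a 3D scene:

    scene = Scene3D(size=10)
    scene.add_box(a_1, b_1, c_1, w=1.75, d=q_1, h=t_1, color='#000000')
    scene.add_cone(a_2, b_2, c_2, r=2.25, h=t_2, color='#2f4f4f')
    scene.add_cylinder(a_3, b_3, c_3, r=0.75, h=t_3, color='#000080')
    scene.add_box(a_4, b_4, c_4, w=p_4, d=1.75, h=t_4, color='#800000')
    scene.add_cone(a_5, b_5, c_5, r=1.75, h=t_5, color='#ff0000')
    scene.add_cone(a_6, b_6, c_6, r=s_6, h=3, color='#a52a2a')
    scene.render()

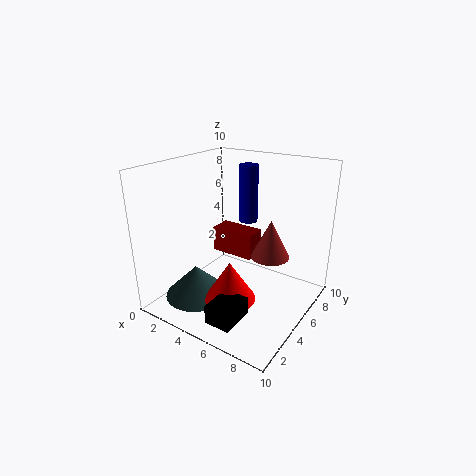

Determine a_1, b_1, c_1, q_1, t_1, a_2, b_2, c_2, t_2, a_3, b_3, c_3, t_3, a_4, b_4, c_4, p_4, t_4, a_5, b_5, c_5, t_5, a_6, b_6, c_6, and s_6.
a_1 = 5.5; b_1 = 0.5; c_1 = 1; q_1 = 2.25; t_1 = 1.25; a_2 = 2.75; b_2 = 3; c_2 = 0.75; t_2 = 2.25; a_3 = 3.5; b_3 = 8.75; c_3 = 4.75; t_3 = 4.5; a_4 = 1.25; b_4 = 7; c_4 = 2.25; p_4 = 3.5; t_4 = 2; a_5 = 5.5; b_5 = 3.25; c_5 = 1.25; t_5 = 2.75; a_6 = 6; b_6 = 8; c_6 = 2.5; s_6 = 1.5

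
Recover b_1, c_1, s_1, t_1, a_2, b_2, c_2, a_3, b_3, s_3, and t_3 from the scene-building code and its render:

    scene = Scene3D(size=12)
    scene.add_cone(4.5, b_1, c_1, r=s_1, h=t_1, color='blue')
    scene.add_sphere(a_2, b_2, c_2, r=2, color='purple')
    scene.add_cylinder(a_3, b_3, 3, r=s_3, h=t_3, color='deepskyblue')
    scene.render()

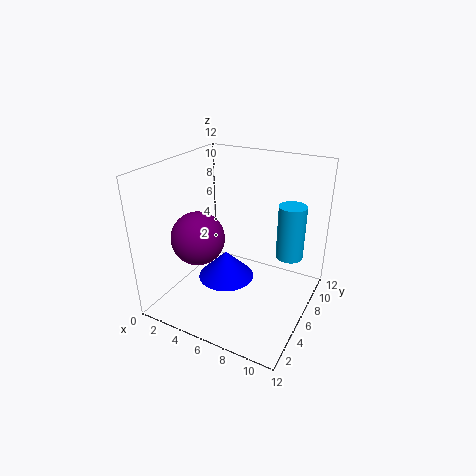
b_1 = 6.5
c_1 = 1.5
s_1 = 2.5
t_1 = 2.5
a_2 = 4.5
b_2 = 2.5
c_2 = 7.25
a_3 = 9.25
b_3 = 10
s_3 = 1.25
t_3 = 5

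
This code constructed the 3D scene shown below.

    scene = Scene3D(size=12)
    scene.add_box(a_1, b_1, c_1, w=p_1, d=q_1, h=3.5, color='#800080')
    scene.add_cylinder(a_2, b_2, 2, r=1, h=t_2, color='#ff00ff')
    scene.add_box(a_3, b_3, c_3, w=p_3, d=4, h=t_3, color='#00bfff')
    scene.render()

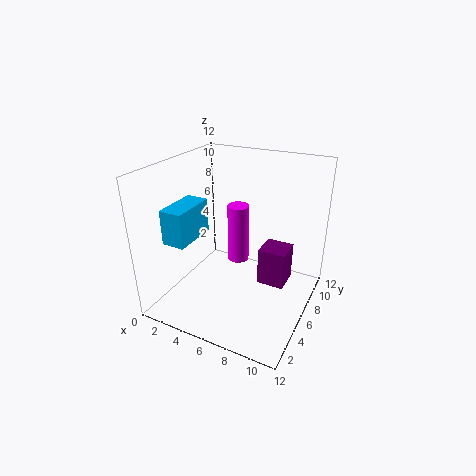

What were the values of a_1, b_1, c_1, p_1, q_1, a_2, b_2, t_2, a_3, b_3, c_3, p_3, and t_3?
a_1 = 7, b_1 = 8, c_1 = 0.5, p_1 = 2.5, q_1 = 2.5, a_2 = 4.5, b_2 = 9, t_2 = 5.5, a_3 = 0.5, b_3 = 3, c_3 = 5.5, p_3 = 2, t_3 = 3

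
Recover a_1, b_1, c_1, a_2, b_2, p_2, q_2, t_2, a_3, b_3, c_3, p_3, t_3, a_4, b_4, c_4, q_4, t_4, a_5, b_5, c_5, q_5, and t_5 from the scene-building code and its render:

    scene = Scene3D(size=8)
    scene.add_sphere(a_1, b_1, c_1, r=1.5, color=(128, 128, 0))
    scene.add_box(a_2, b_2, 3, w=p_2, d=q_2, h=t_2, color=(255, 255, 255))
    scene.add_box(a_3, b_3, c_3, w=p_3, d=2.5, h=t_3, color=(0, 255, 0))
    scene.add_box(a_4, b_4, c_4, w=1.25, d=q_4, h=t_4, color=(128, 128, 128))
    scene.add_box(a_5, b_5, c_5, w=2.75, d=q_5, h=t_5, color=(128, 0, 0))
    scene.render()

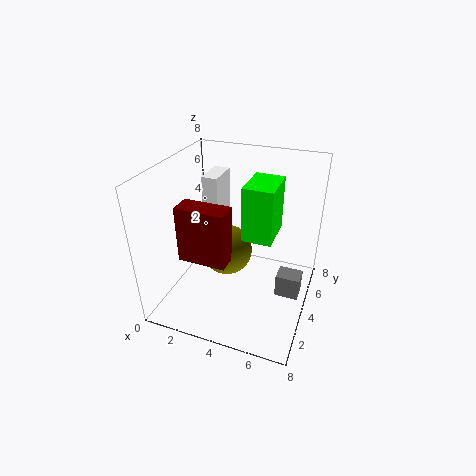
a_1 = 3, b_1 = 4.75, c_1 = 2.5, a_2 = 1, b_2 = 5.75, p_2 = 1, q_2 = 2, t_2 = 3.5, a_3 = 4, b_3 = 4.5, c_3 = 3.5, p_3 = 1.75, t_3 = 3.25, a_4 = 6.5, b_4 = 3, c_4 = 1.5, q_4 = 1, t_4 = 1.25, a_5 = 1, b_5 = 2.5, c_5 = 2.75, q_5 = 1.25, t_5 = 3.25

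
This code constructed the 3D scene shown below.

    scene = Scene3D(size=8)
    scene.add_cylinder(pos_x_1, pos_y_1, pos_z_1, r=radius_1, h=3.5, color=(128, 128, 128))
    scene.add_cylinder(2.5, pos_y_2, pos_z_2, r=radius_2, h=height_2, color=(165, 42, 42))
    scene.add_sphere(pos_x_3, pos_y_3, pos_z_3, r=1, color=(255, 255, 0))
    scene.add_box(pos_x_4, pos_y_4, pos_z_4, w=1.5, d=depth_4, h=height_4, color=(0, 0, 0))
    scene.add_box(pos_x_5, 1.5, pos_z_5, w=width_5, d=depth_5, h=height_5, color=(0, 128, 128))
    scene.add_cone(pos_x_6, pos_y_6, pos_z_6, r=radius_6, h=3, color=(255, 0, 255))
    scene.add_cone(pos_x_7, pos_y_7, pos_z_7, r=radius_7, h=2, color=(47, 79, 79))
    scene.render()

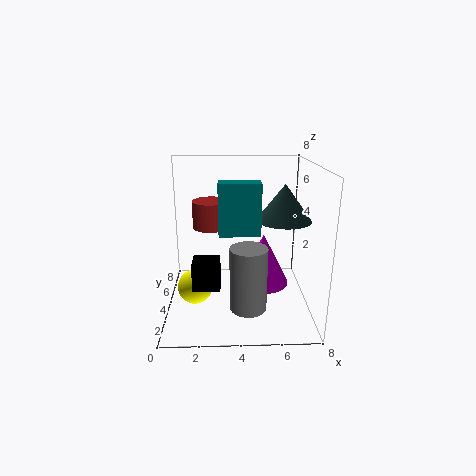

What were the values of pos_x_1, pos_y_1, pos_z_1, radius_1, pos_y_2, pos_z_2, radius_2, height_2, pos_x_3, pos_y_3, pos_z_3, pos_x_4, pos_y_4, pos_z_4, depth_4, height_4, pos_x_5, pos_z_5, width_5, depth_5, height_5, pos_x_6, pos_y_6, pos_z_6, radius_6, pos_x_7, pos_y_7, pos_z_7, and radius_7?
pos_x_1 = 4.5; pos_y_1 = 2.5; pos_z_1 = 0.5; radius_1 = 1; pos_y_2 = 4.5; pos_z_2 = 4.5; radius_2 = 1; height_2 = 1.5; pos_x_3 = 1.5; pos_y_3 = 4; pos_z_3 = 1; pos_x_4 = 1.5; pos_y_4 = 2.5; pos_z_4 = 1.5; depth_4 = 1.5; height_4 = 1.5; pos_x_5 = 3; pos_z_5 = 5; width_5 = 2; depth_5 = 1; height_5 = 2.5; pos_x_6 = 5.5; pos_y_6 = 4.5; pos_z_6 = 1; radius_6 = 1.5; pos_x_7 = 6.5; pos_y_7 = 4; pos_z_7 = 5; radius_7 = 1.5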